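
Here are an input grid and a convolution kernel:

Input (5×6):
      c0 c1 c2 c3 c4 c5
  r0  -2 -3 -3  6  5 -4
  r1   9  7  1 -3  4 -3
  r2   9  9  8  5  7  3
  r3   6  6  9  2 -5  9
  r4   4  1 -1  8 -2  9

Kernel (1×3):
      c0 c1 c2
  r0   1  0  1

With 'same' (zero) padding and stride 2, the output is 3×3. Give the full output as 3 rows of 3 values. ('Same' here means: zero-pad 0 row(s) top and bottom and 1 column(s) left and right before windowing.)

Output[0,0]: The receptive field on the zero-padded input at this output position is [0 -2 -3]. Elementwise product with the kernel and sum: 0·1 + -3·1.
Output[0,1]: The receptive field on the zero-padded input at this output position is [-3 -3 6]. Elementwise product with the kernel and sum: -3·1 + 6·1.

-3 3 2
9 14 8
1 9 17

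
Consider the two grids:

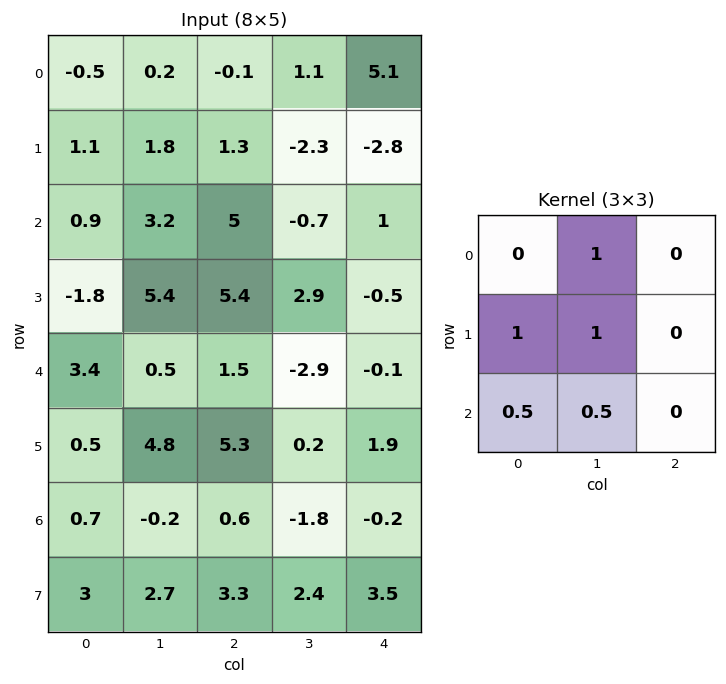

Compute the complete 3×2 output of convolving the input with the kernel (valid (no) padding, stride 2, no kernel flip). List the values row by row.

Output[0,0]: The receptive field on the input at this output position is [-0.5 0.2 -0.1 / 1.1 1.8 1.3 / 0.9 3.2 5]. Elementwise product with the kernel and sum: 0.2·1 + 1.1·1 + 1.8·1 + 0.9·0.5 + 3.2·0.5.

5.15 2.25
8.75 6.9
6.05 2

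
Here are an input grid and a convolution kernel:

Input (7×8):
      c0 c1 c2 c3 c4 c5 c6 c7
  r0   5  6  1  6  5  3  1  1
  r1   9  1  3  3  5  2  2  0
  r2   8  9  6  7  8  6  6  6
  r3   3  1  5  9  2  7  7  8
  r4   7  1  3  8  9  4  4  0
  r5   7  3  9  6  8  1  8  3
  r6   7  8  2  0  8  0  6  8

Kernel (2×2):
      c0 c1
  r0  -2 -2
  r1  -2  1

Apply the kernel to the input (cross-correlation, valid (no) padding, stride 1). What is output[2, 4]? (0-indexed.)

The receptive field on the input at this output position is [8 6 / 2 7]. Elementwise product with the kernel and sum: 8·-2 + 6·-2 + 2·-2 + 7·1.

-25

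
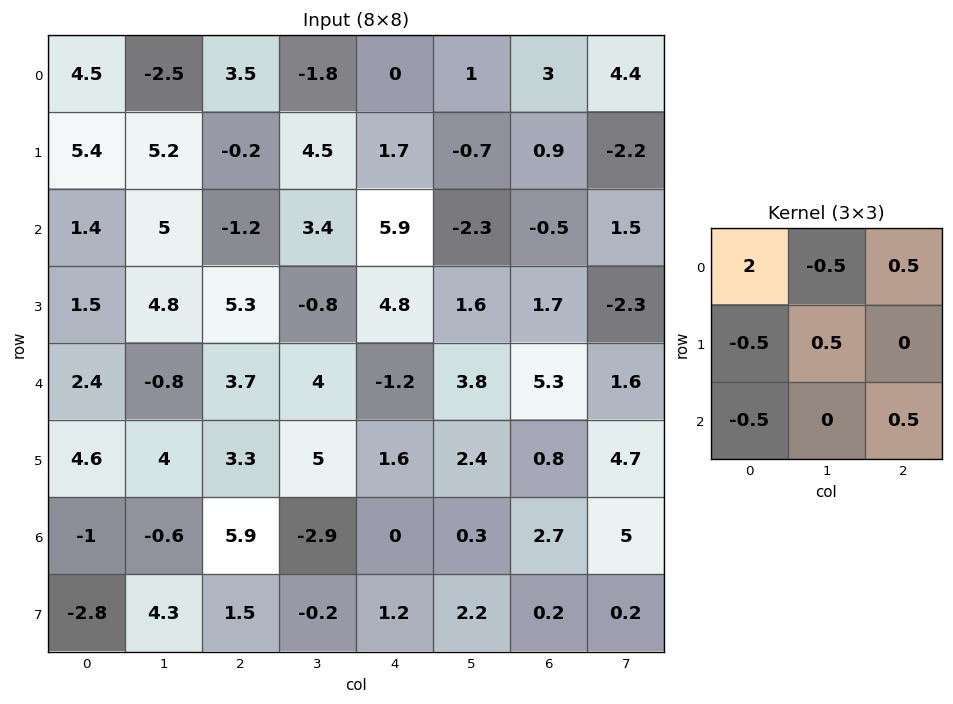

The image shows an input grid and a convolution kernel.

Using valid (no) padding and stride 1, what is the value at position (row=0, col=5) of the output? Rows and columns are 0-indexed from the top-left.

5.4

The receptive field on the input at this output position is [1 3 4.4 / -0.7 0.9 -2.2 / -2.3 -0.5 1.5]. Elementwise product with the kernel and sum: 1·2 + 3·-0.5 + 4.4·0.5 + -0.7·-0.5 + 0.9·0.5 + -2.3·-0.5 + 1.5·0.5.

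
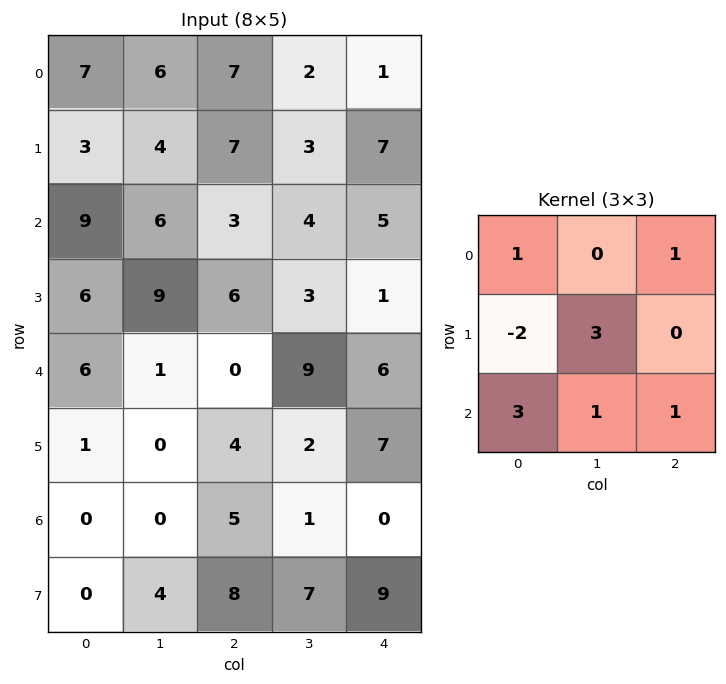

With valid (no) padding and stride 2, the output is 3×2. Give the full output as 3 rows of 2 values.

Output[0,0]: The receptive field on the input at this output position is [7 6 7 / 3 4 7 / 9 6 3]. Elementwise product with the kernel and sum: 7·1 + 7·1 + 3·-2 + 4·3 + 9·3 + 6·1 + 3·1.
Output[0,1]: The receptive field on the input at this output position is [7 2 1 / 7 3 7 / 3 4 5]. Elementwise product with the kernel and sum: 7·1 + 1·1 + 7·-2 + 3·3 + 3·3 + 4·1 + 5·1.

56 21
46 20
9 20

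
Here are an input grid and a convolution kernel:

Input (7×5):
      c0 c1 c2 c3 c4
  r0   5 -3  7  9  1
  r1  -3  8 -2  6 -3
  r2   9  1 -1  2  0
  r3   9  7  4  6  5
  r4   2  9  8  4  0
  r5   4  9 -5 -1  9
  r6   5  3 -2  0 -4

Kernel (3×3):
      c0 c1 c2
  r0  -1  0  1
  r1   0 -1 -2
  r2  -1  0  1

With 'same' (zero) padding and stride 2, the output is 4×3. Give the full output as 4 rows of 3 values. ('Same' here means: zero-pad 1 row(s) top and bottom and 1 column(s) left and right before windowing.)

Output[0,0]: The receptive field on the zero-padded input at this output position is [0 0 0 / 0 5 -3 / 0 -3 8]. Elementwise product with the kernel and sum: 0·-1 + 0·1 + 5·-1 + -3·-2 + 0·-1 + 8·1.
Output[0,1]: The receptive field on the zero-padded input at this output position is [0 0 0 / -3 7 9 / 8 -2 6]. Elementwise product with the kernel and sum: 0·-1 + 0·1 + 7·-1 + 9·-2 + 8·-1 + 6·1.

9 -27 -7
4 -6 -12
-4 -27 -5
-2 -8 5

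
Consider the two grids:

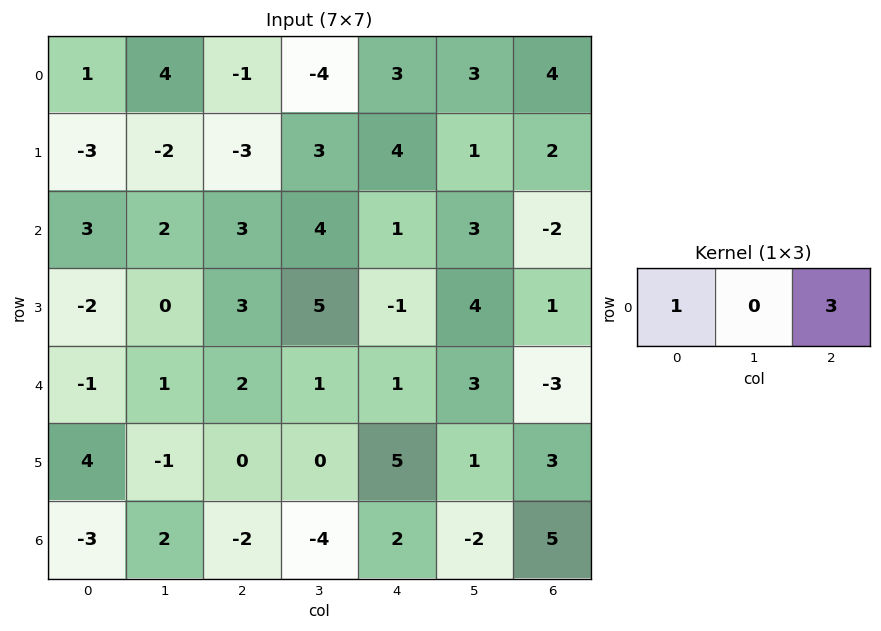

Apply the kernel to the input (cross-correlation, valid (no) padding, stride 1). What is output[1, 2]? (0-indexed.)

The receptive field on the input at this output position is [-3 3 4]. Elementwise product with the kernel and sum: -3·1 + 4·3.

9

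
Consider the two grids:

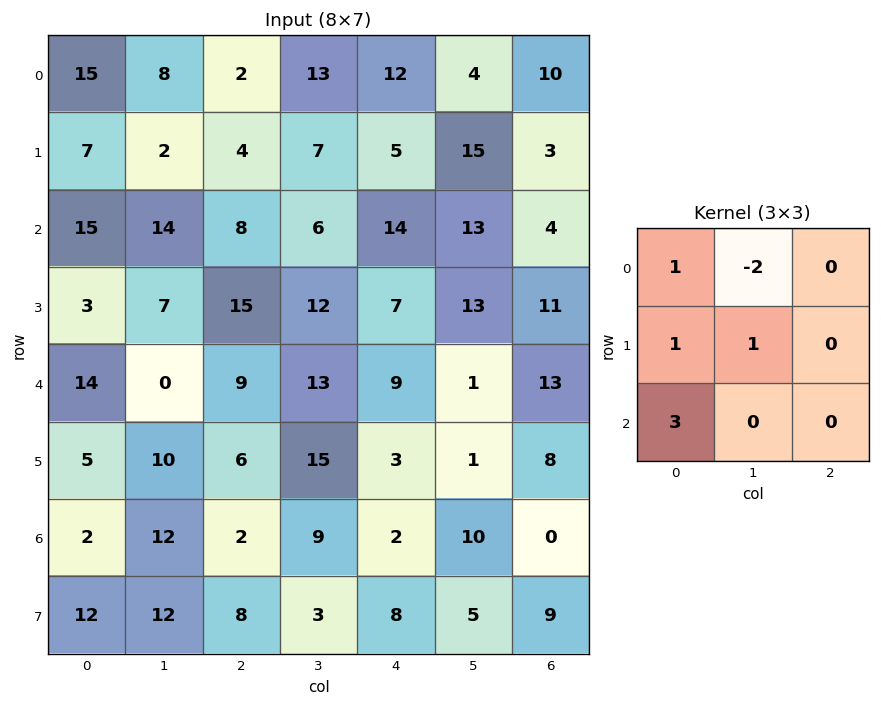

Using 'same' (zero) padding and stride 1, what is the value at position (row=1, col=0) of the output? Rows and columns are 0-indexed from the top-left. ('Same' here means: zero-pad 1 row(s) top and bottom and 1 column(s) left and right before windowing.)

The receptive field on the zero-padded input at this output position is [0 15 8 / 0 7 2 / 0 15 14]. Elementwise product with the kernel and sum: 0·1 + 15·-2 + 0·1 + 7·1 + 0·3.

-23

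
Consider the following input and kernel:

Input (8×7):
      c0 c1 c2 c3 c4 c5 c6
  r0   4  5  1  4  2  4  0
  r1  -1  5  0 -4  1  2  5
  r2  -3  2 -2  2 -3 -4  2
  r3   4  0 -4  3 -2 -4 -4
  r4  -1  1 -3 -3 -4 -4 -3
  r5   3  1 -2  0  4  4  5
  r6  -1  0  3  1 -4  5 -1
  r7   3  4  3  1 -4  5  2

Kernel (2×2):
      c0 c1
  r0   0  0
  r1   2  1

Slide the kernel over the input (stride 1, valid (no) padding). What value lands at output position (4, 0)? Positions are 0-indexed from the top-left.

The receptive field on the input at this output position is [-1 1 / 3 1]. Elementwise product with the kernel and sum: 3·2 + 1·1.

7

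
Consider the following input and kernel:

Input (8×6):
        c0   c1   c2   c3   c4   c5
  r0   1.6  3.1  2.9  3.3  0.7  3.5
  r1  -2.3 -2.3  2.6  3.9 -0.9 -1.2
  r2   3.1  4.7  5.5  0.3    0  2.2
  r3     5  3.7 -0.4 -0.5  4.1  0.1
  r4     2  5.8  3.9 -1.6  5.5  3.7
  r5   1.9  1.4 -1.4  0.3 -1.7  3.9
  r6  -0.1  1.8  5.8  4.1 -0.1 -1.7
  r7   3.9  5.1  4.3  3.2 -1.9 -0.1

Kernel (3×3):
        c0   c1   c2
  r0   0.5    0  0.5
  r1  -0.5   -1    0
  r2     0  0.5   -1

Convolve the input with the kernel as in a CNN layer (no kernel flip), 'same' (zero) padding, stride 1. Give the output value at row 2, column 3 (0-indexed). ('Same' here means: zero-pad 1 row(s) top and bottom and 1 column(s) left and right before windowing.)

-6.55

The receptive field on the zero-padded input at this output position is [2.6 3.9 -0.9 / 5.5 0.3 0 / -0.4 -0.5 4.1]. Elementwise product with the kernel and sum: 2.6·0.5 + -0.9·0.5 + 5.5·-0.5 + 0.3·-1 + -0.5·0.5 + 4.1·-1.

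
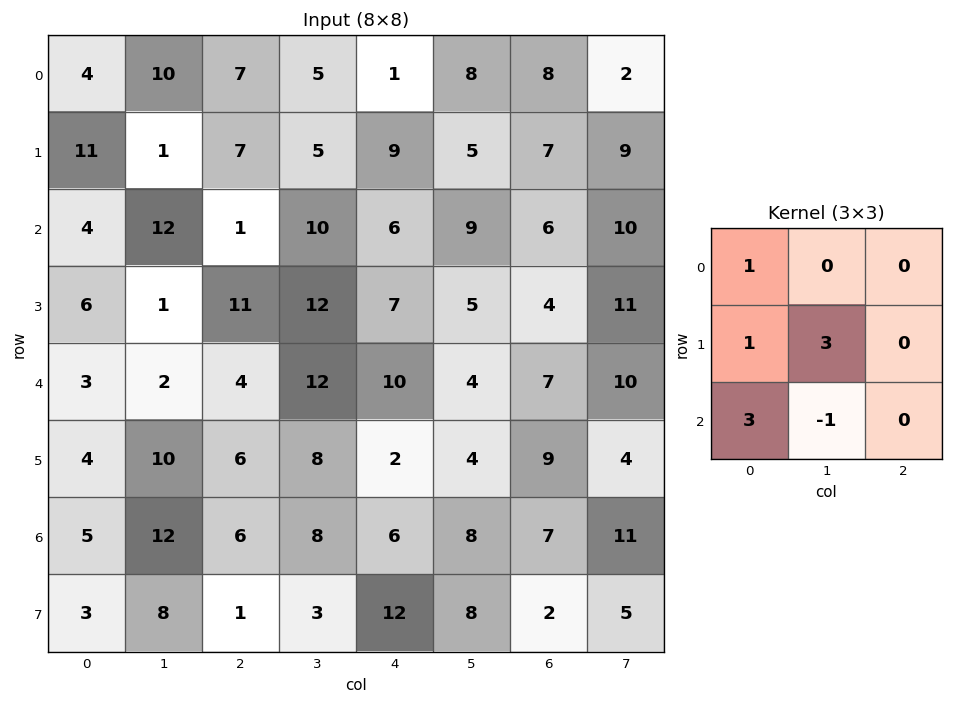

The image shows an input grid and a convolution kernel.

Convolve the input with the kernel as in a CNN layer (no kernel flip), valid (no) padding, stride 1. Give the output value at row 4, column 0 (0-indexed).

40

The receptive field on the input at this output position is [3 2 4 / 4 10 6 / 5 12 6]. Elementwise product with the kernel and sum: 3·1 + 4·1 + 10·3 + 5·3 + 12·-1.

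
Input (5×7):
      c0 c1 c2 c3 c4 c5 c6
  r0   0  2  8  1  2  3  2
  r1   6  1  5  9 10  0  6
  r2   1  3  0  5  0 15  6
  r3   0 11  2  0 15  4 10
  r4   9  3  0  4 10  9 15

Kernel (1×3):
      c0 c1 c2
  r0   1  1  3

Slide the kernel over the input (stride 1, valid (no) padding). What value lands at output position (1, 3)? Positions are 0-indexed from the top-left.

The receptive field on the input at this output position is [9 10 0]. Elementwise product with the kernel and sum: 9·1 + 10·1 + 0·3.

19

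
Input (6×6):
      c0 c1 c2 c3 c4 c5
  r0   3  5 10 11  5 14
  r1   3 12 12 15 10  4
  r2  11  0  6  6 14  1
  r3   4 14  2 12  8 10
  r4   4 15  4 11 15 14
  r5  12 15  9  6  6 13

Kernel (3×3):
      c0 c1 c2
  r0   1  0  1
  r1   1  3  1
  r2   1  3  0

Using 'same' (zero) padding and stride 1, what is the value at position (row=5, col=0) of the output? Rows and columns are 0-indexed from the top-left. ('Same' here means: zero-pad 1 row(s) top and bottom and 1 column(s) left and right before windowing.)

66

The receptive field on the zero-padded input at this output position is [0 4 15 / 0 12 15 / 0 0 0]. Elementwise product with the kernel and sum: 0·1 + 15·1 + 0·1 + 12·3 + 15·1 + 0·1 + 0·3.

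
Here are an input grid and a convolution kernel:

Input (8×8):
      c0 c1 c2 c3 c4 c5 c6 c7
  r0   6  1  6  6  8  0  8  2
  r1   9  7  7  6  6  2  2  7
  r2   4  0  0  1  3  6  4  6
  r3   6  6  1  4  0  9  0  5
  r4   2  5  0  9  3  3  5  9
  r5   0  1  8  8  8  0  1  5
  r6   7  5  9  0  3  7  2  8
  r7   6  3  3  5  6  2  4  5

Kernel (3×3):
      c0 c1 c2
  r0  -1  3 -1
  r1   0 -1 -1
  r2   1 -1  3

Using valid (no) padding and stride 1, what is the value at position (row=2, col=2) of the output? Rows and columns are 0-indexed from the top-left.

-4

The receptive field on the input at this output position is [0 1 3 / 1 4 0 / 0 9 3]. Elementwise product with the kernel and sum: 0·-1 + 1·3 + 3·-1 + 4·-1 + 0·-1 + 0·1 + 9·-1 + 3·3.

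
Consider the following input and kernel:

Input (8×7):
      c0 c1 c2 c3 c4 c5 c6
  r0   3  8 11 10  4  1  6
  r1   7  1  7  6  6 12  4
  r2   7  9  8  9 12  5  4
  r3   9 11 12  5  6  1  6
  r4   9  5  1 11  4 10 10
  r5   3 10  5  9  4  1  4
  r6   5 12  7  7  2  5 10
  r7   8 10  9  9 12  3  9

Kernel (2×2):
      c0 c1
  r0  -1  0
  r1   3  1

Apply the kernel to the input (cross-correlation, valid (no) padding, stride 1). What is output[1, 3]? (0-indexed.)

The receptive field on the input at this output position is [6 6 / 9 12]. Elementwise product with the kernel and sum: 6·-1 + 9·3 + 12·1.

33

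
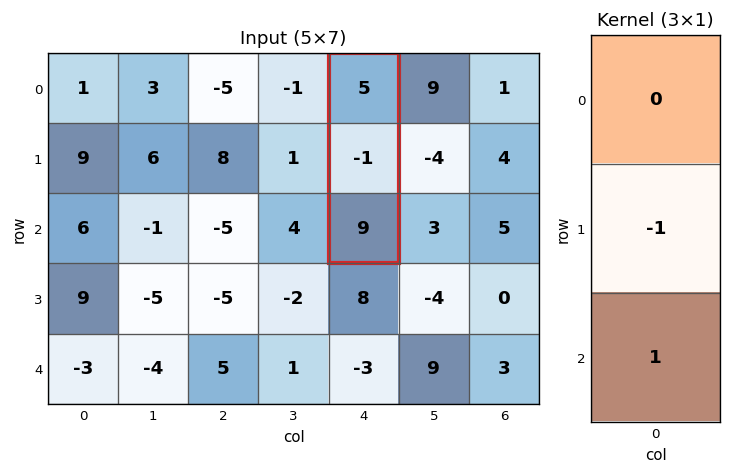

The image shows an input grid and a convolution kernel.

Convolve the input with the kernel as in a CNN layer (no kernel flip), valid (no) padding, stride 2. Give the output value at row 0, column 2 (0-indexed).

The receptive field on the input at this output position is [5 / -1 / 9]. Elementwise product with the kernel and sum: -1·-1 + 9·1.

10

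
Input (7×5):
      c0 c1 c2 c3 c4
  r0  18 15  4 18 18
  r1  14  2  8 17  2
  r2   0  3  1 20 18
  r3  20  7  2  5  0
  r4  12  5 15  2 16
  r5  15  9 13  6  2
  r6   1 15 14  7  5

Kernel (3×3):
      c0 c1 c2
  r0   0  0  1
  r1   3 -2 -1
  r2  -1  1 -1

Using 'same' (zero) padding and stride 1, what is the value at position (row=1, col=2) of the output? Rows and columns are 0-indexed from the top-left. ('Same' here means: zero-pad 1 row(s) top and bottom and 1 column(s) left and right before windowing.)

-31

The receptive field on the zero-padded input at this output position is [15 4 18 / 2 8 17 / 3 1 20]. Elementwise product with the kernel and sum: 18·1 + 2·3 + 8·-2 + 17·-1 + 3·-1 + 1·1 + 20·-1.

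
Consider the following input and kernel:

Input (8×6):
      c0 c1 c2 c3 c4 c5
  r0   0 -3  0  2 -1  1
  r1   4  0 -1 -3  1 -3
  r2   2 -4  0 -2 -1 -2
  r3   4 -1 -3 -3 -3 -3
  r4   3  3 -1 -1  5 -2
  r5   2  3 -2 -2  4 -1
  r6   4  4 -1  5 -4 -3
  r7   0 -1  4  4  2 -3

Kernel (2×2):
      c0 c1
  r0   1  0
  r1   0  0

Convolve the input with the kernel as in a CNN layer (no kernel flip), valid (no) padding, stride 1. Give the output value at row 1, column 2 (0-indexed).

-1

The receptive field on the input at this output position is [-1 -3 / 0 -2]. Elementwise product with the kernel and sum: -1·1.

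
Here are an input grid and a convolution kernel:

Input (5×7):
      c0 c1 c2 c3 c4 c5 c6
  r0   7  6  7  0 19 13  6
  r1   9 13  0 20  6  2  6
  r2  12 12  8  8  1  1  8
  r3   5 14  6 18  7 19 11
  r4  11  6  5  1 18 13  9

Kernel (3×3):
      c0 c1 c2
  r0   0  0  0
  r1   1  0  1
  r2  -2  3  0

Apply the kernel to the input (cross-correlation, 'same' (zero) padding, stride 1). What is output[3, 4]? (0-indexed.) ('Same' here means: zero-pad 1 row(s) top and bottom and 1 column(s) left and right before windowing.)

89

The receptive field on the zero-padded input at this output position is [8 1 1 / 18 7 19 / 1 18 13]. Elementwise product with the kernel and sum: 18·1 + 19·1 + 1·-2 + 18·3.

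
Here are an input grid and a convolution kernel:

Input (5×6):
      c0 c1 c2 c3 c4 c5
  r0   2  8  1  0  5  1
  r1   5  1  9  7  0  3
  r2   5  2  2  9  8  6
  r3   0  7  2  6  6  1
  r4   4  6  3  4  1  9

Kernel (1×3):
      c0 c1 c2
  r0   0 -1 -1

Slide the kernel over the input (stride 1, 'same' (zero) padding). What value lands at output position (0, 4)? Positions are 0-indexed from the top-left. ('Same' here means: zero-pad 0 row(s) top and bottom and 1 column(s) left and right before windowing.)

-6

The receptive field on the zero-padded input at this output position is [0 5 1]. Elementwise product with the kernel and sum: 5·-1 + 1·-1.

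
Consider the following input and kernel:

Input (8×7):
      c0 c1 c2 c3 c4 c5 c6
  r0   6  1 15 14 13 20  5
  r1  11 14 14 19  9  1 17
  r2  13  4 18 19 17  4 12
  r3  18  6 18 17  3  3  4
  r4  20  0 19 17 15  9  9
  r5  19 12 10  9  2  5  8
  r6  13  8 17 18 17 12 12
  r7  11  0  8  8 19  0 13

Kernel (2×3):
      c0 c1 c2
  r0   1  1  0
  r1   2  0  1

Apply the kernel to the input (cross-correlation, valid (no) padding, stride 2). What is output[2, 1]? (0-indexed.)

58

The receptive field on the input at this output position is [19 17 15 / 10 9 2]. Elementwise product with the kernel and sum: 19·1 + 17·1 + 10·2 + 2·1.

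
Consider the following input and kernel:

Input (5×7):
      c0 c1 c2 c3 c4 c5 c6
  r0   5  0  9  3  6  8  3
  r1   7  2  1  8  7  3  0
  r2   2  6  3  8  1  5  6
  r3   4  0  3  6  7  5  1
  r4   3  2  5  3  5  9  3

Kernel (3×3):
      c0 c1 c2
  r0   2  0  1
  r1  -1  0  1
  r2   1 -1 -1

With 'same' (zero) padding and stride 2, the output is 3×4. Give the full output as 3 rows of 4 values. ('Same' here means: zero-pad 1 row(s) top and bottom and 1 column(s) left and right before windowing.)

-9 -4 3 -5
4 5 10 5
2 7 23 1

Output[0,0]: The receptive field on the zero-padded input at this output position is [0 0 0 / 0 5 0 / 0 7 2]. Elementwise product with the kernel and sum: 0·2 + 0·1 + 0·-1 + 0·1 + 0·1 + 7·-1 + 2·-1.
Output[0,1]: The receptive field on the zero-padded input at this output position is [0 0 0 / 0 9 3 / 2 1 8]. Elementwise product with the kernel and sum: 0·2 + 0·1 + 0·-1 + 3·1 + 2·1 + 1·-1 + 8·-1.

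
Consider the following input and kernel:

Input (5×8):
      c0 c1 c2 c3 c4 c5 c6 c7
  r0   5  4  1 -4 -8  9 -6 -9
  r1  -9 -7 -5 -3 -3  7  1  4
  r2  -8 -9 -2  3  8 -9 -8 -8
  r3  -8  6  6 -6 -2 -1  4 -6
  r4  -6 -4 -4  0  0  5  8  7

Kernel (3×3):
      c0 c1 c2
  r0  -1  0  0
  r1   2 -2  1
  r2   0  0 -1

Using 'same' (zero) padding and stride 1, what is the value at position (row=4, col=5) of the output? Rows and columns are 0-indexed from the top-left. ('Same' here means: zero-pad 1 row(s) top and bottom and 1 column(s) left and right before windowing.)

0

The receptive field on the zero-padded input at this output position is [-2 -1 4 / 0 5 8 / 0 0 0]. Elementwise product with the kernel and sum: -2·-1 + 0·2 + 5·-2 + 8·1 + 0·-1.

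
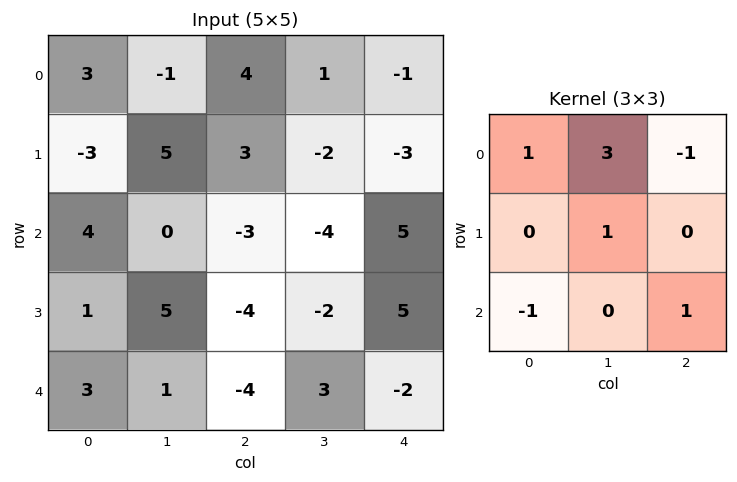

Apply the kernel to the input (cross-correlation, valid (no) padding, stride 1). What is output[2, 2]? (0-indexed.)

The receptive field on the input at this output position is [-3 -4 5 / -4 -2 5 / -4 3 -2]. Elementwise product with the kernel and sum: -3·1 + -4·3 + 5·-1 + -2·1 + -4·-1 + -2·1.

-20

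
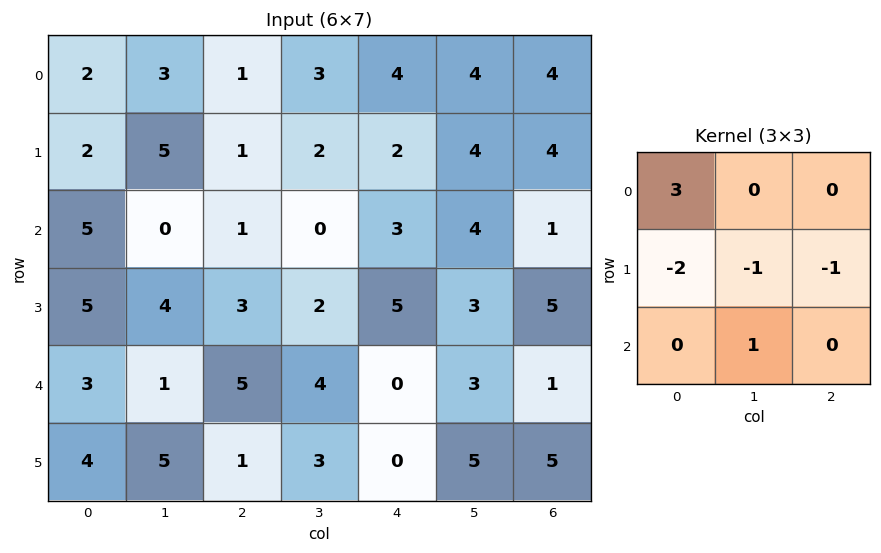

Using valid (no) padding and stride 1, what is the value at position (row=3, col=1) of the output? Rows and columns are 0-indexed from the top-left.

The receptive field on the input at this output position is [4 3 2 / 1 5 4 / 5 1 3]. Elementwise product with the kernel and sum: 4·3 + 1·-2 + 5·-1 + 4·-1 + 1·1.

2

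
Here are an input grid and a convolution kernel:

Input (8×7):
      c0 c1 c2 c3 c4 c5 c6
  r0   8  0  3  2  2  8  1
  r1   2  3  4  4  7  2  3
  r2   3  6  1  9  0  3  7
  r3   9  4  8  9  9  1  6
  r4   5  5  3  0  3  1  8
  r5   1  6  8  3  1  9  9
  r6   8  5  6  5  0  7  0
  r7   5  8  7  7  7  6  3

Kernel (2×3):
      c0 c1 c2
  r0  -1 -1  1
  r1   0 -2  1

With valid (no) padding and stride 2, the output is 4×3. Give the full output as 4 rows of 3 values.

Output[0,0]: The receptive field on the input at this output position is [8 0 3 / 2 3 4]. Elementwise product with the kernel and sum: 8·-1 + 0·-1 + 3·1 + 3·-2 + 4·1.

-7 -4 -10
-8 -19 8
-11 -5 -5
-16 -18 -16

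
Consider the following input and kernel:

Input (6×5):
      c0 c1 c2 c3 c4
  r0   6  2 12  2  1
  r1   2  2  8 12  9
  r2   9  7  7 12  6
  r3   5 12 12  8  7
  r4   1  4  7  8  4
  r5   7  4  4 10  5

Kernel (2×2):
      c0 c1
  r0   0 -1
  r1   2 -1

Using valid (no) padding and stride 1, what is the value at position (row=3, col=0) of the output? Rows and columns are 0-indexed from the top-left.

The receptive field on the input at this output position is [5 12 / 1 4]. Elementwise product with the kernel and sum: 12·-1 + 1·2 + 4·-1.

-14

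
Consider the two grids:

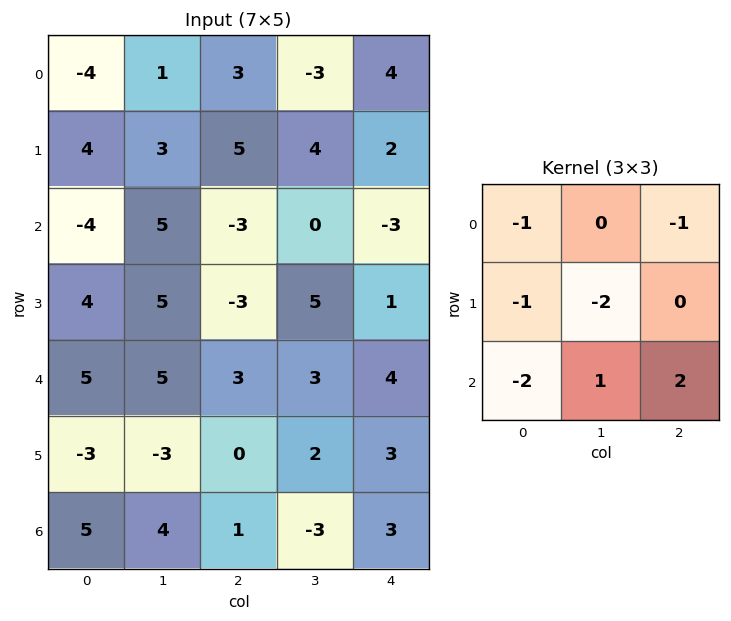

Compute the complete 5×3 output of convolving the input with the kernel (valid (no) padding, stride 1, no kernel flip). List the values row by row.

-2 -24 -20
-24 -9 9
-6 -5 4
-13 -11 1
-3 -18 -10

Output[0,0]: The receptive field on the input at this output position is [-4 1 3 / 4 3 5 / -4 5 -3]. Elementwise product with the kernel and sum: -4·-1 + 3·-1 + 4·-1 + 3·-2 + -4·-2 + 5·1 + -3·2.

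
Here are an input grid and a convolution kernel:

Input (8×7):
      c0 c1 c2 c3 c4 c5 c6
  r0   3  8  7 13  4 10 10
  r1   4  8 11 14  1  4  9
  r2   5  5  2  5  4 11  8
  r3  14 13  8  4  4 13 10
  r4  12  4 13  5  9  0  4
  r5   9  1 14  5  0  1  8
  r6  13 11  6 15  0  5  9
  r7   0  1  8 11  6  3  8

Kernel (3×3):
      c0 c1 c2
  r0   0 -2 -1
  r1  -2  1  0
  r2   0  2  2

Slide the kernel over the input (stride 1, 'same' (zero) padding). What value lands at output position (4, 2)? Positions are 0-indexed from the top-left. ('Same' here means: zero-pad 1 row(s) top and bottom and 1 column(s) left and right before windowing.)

23

The receptive field on the zero-padded input at this output position is [13 8 4 / 4 13 5 / 1 14 5]. Elementwise product with the kernel and sum: 8·-2 + 4·-1 + 4·-2 + 13·1 + 14·2 + 5·2.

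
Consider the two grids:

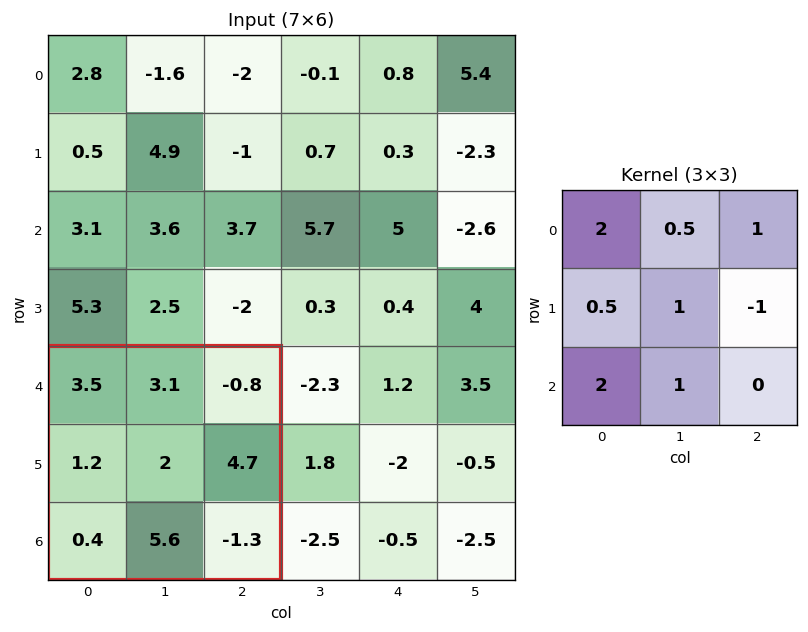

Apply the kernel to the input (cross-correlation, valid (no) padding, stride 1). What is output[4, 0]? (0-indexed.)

The receptive field on the input at this output position is [3.5 3.1 -0.8 / 1.2 2 4.7 / 0.4 5.6 -1.3]. Elementwise product with the kernel and sum: 3.5·2 + 3.1·0.5 + -0.8·1 + 1.2·0.5 + 2·1 + 4.7·-1 + 0.4·2 + 5.6·1.

12.05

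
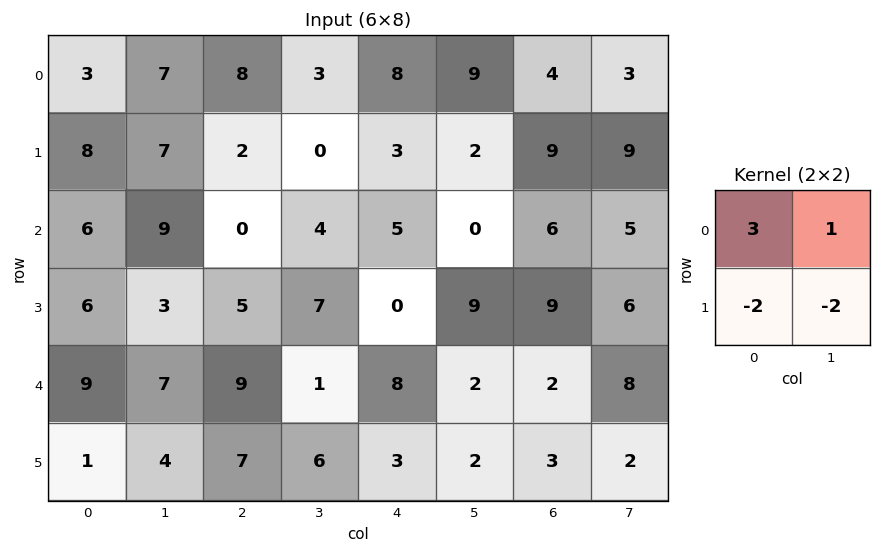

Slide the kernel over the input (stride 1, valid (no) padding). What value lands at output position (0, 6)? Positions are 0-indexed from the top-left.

-21

The receptive field on the input at this output position is [4 3 / 9 9]. Elementwise product with the kernel and sum: 4·3 + 3·1 + 9·-2 + 9·-2.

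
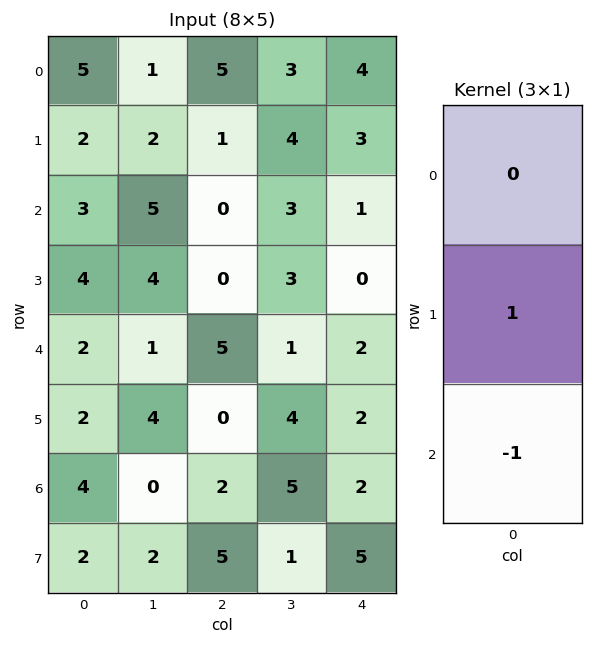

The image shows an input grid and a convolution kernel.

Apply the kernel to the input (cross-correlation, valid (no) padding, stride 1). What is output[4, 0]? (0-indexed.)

-2

The receptive field on the input at this output position is [2 / 2 / 4]. Elementwise product with the kernel and sum: 2·1 + 4·-1.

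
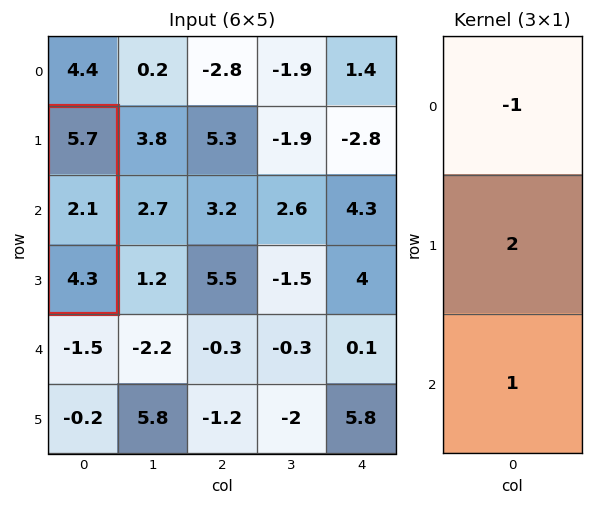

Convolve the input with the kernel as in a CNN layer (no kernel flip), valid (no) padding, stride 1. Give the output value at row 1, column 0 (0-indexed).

2.8

The receptive field on the input at this output position is [5.7 / 2.1 / 4.3]. Elementwise product with the kernel and sum: 5.7·-1 + 2.1·2 + 4.3·1.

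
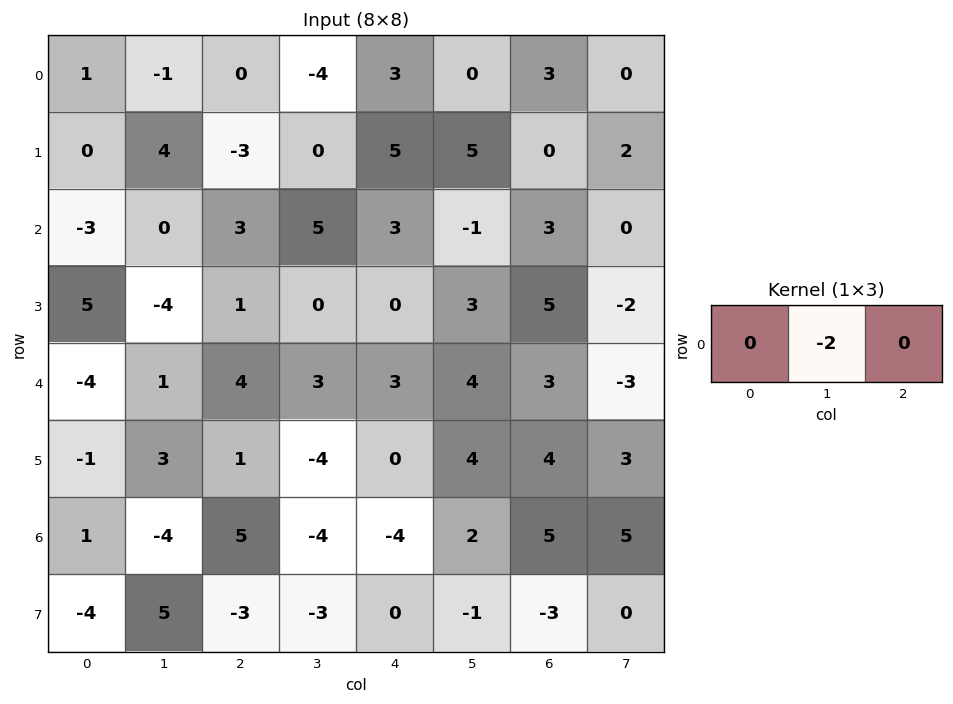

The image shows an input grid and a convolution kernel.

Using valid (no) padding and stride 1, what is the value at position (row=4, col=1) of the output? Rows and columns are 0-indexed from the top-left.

The receptive field on the input at this output position is [1 4 3]. Elementwise product with the kernel and sum: 4·-2.

-8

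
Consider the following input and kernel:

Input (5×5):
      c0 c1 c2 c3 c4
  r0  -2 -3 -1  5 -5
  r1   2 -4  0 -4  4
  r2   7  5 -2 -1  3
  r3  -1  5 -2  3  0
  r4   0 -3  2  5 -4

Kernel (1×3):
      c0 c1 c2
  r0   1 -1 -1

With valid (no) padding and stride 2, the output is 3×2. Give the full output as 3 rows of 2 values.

Output[0,0]: The receptive field on the input at this output position is [-2 -3 -1]. Elementwise product with the kernel and sum: -2·1 + -3·-1 + -1·-1.

2 -1
4 -4
1 1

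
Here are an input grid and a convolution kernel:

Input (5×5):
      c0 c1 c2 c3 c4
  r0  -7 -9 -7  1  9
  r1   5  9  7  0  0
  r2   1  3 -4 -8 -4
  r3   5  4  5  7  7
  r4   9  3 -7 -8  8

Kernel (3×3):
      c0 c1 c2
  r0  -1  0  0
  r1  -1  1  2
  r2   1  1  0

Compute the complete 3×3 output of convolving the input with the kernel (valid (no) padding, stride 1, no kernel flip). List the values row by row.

29 6 -12
-2 -23 -7
20 8 5

Output[0,0]: The receptive field on the input at this output position is [-7 -9 -7 / 5 9 7 / 1 3 -4]. Elementwise product with the kernel and sum: -7·-1 + 5·-1 + 9·1 + 7·2 + 1·1 + 3·1.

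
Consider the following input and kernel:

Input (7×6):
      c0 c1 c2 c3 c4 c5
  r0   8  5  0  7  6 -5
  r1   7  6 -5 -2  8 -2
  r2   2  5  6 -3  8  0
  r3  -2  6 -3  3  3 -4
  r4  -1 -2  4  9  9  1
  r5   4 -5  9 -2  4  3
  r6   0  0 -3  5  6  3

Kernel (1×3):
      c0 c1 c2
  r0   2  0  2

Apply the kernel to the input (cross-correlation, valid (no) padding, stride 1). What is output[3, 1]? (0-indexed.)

18

The receptive field on the input at this output position is [6 -3 3]. Elementwise product with the kernel and sum: 6·2 + 3·2.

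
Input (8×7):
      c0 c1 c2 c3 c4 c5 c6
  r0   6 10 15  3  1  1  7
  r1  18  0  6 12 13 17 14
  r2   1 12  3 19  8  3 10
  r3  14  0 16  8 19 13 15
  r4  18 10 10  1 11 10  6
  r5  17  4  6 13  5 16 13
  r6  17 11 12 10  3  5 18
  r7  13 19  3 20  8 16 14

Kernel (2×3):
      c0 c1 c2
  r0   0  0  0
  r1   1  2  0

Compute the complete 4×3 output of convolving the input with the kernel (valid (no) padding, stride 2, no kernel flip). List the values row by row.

18 30 47
14 32 45
25 32 37
51 43 40

Output[0,0]: The receptive field on the input at this output position is [6 10 15 / 18 0 6]. Elementwise product with the kernel and sum: 18·1 + 0·2.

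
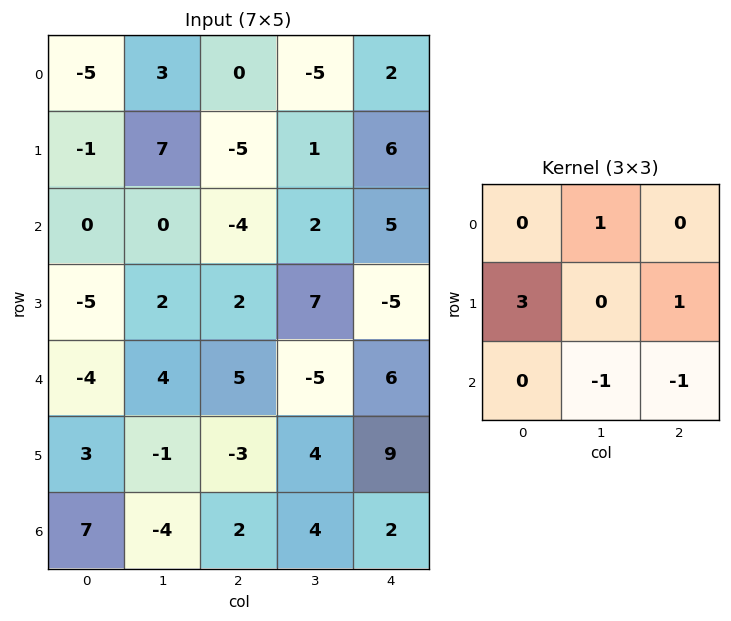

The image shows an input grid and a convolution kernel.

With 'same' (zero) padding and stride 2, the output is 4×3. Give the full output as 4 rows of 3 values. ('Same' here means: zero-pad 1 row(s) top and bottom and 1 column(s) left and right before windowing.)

-3 8 -21
2 -12 17
-3 8 -29
-1 -11 21

Output[0,0]: The receptive field on the zero-padded input at this output position is [0 0 0 / 0 -5 3 / 0 -1 7]. Elementwise product with the kernel and sum: 0·1 + 0·3 + 3·1 + -1·-1 + 7·-1.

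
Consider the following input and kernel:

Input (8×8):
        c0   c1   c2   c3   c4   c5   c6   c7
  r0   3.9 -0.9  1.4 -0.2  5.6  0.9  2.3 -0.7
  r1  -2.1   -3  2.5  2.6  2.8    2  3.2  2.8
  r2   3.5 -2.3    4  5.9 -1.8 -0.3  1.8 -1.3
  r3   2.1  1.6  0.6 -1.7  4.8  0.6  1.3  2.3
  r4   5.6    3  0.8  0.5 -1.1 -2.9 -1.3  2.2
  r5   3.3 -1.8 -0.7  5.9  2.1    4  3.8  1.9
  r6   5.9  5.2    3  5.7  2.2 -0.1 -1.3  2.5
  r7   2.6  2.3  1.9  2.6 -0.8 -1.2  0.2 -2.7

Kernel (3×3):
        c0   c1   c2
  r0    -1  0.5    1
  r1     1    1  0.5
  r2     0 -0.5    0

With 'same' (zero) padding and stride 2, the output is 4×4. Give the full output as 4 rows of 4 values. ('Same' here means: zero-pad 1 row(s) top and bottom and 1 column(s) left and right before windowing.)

4.5 -0.85 4.45 1.25
-2.75 11.2 2.35 2.6
8.1 1.4 1.6 -2.65
7.05 17.45 7.4 -0.45

Output[0,0]: The receptive field on the zero-padded input at this output position is [0 0 0 / 0 3.9 -0.9 / 0 -2.1 -3]. Elementwise product with the kernel and sum: 0·-1 + 0·0.5 + 0·1 + 0·1 + 3.9·1 + -0.9·0.5 + -2.1·-0.5.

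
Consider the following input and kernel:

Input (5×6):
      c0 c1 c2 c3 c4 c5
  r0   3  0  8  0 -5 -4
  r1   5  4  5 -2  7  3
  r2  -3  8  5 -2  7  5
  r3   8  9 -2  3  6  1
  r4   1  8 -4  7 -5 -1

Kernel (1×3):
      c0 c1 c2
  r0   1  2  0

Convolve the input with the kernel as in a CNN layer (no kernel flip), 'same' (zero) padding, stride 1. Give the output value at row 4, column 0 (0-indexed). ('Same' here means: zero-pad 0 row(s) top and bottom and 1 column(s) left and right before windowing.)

The receptive field on the zero-padded input at this output position is [0 1 8]. Elementwise product with the kernel and sum: 0·1 + 1·2.

2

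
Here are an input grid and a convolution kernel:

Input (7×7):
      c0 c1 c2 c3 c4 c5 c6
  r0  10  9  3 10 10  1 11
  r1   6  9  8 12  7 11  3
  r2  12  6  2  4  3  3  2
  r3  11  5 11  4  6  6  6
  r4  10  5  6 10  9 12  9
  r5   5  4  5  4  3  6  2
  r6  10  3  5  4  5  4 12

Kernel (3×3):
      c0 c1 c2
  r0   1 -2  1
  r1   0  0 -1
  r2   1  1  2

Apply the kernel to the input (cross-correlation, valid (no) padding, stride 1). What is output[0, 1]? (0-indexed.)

17

The receptive field on the input at this output position is [9 3 10 / 9 8 12 / 6 2 4]. Elementwise product with the kernel and sum: 9·1 + 3·-2 + 10·1 + 12·-1 + 6·1 + 2·1 + 4·2.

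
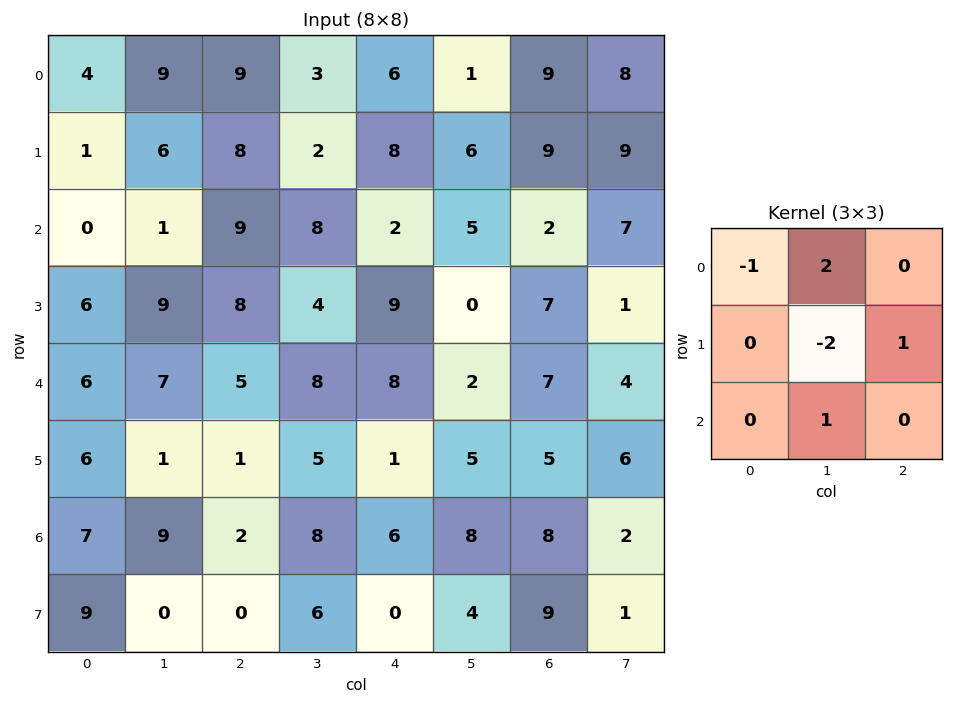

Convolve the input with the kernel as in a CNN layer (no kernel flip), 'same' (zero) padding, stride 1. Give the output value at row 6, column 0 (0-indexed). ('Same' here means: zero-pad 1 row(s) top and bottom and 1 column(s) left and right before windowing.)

The receptive field on the zero-padded input at this output position is [0 6 1 / 0 7 9 / 0 9 0]. Elementwise product with the kernel and sum: 0·-1 + 6·2 + 7·-2 + 9·1 + 9·1.

16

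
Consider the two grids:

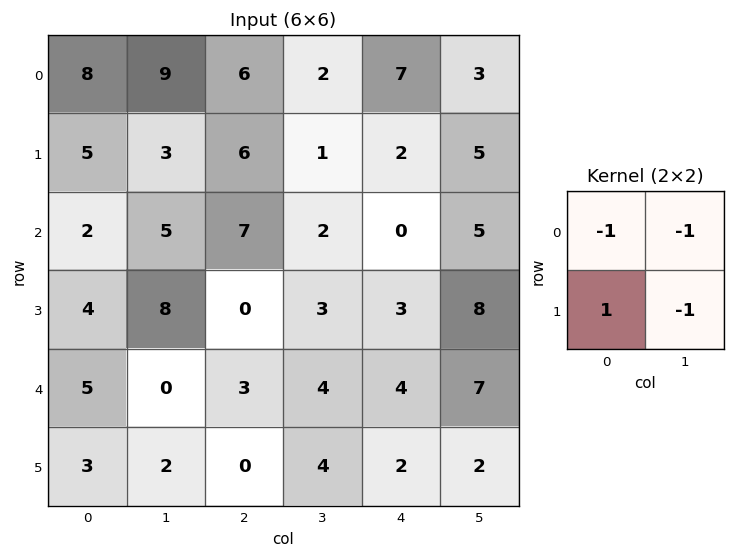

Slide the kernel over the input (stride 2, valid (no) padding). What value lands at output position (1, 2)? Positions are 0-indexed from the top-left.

-10

The receptive field on the input at this output position is [0 5 / 3 8]. Elementwise product with the kernel and sum: 0·-1 + 5·-1 + 3·1 + 8·-1.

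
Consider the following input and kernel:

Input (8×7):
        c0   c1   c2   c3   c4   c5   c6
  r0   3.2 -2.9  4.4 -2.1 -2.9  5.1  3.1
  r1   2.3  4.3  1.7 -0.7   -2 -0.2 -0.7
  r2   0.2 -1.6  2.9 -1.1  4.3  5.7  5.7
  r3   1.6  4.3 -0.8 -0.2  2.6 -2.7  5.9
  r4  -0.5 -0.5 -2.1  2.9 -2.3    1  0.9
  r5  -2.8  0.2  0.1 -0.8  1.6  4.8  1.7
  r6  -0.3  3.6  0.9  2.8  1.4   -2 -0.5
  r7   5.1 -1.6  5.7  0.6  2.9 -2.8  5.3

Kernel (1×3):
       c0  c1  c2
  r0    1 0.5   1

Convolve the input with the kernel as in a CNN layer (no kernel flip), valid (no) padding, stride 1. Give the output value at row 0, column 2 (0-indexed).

0.45

The receptive field on the input at this output position is [4.4 -2.1 -2.9]. Elementwise product with the kernel and sum: 4.4·1 + -2.1·0.5 + -2.9·1.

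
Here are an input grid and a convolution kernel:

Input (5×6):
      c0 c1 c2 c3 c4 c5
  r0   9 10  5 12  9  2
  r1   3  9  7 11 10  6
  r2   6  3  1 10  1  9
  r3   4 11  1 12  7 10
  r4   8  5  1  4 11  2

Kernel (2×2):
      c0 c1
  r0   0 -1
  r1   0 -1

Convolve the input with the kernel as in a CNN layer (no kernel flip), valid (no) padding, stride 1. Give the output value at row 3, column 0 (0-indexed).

-16

The receptive field on the input at this output position is [4 11 / 8 5]. Elementwise product with the kernel and sum: 11·-1 + 5·-1.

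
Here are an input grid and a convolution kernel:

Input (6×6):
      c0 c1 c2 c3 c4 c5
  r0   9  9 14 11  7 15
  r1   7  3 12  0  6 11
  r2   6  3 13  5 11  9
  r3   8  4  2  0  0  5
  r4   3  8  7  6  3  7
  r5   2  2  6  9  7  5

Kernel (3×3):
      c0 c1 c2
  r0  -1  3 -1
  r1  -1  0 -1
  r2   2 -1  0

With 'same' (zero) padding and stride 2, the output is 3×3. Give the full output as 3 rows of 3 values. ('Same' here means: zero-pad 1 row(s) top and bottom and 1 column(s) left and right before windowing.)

-16 -26 -32
7 31 -7
10 -14 -7

Output[0,0]: The receptive field on the zero-padded input at this output position is [0 0 0 / 0 9 9 / 0 7 3]. Elementwise product with the kernel and sum: 0·-1 + 0·3 + 0·-1 + 0·-1 + 9·-1 + 0·2 + 7·-1.
Output[0,1]: The receptive field on the zero-padded input at this output position is [0 0 0 / 9 14 11 / 3 12 0]. Elementwise product with the kernel and sum: 0·-1 + 0·3 + 0·-1 + 9·-1 + 11·-1 + 3·2 + 12·-1.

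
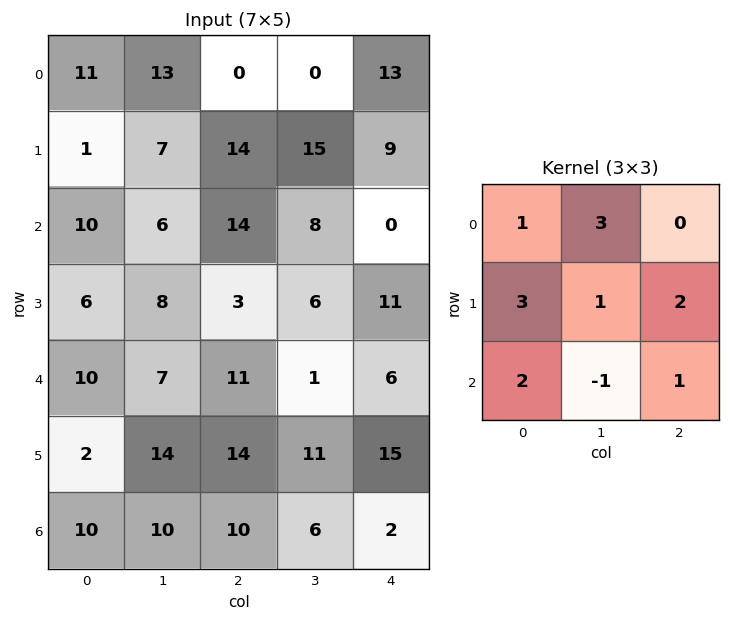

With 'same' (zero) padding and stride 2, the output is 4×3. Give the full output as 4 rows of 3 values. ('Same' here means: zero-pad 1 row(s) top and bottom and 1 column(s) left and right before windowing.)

Output[0,0]: The receptive field on the zero-padded input at this output position is [0 0 0 / 0 11 13 / 0 1 7]. Elementwise product with the kernel and sum: 0·1 + 0·3 + 0·3 + 11·1 + 13·2 + 0·2 + 1·-1 + 7·1.
Output[0,1]: The receptive field on the zero-padded input at this output position is [0 0 0 / 13 0 0 / 7 14 15]. Elementwise product with the kernel and sum: 0·1 + 0·3 + 13·3 + 0·1 + 0·2 + 7·2 + 14·-1 + 15·1.

43 54 34
27 116 67
54 76 55
36 108 76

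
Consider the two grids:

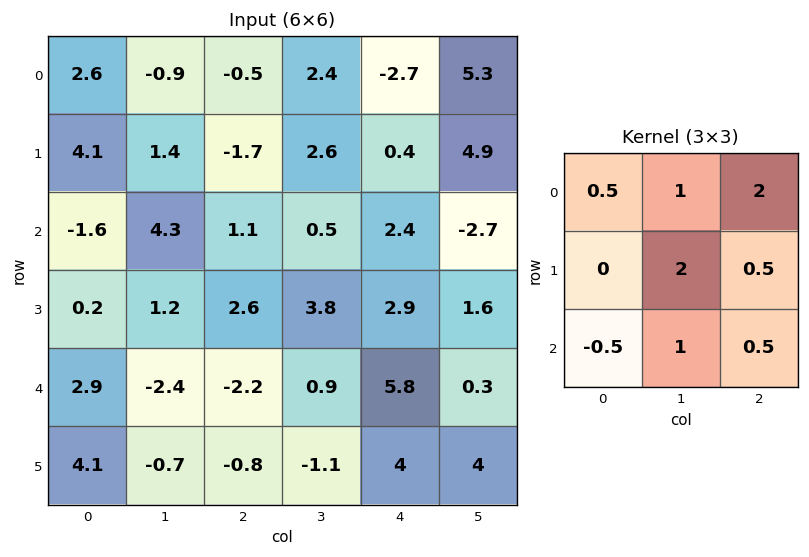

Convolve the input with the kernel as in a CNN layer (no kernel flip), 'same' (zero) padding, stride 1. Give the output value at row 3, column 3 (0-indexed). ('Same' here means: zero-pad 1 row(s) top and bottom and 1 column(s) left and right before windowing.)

The receptive field on the zero-padded input at this output position is [1.1 0.5 2.4 / 2.6 3.8 2.9 / -2.2 0.9 5.8]. Elementwise product with the kernel and sum: 1.1·0.5 + 0.5·1 + 2.4·2 + 3.8·2 + 2.9·0.5 + -2.2·-0.5 + 0.9·1 + 5.8·0.5.

19.8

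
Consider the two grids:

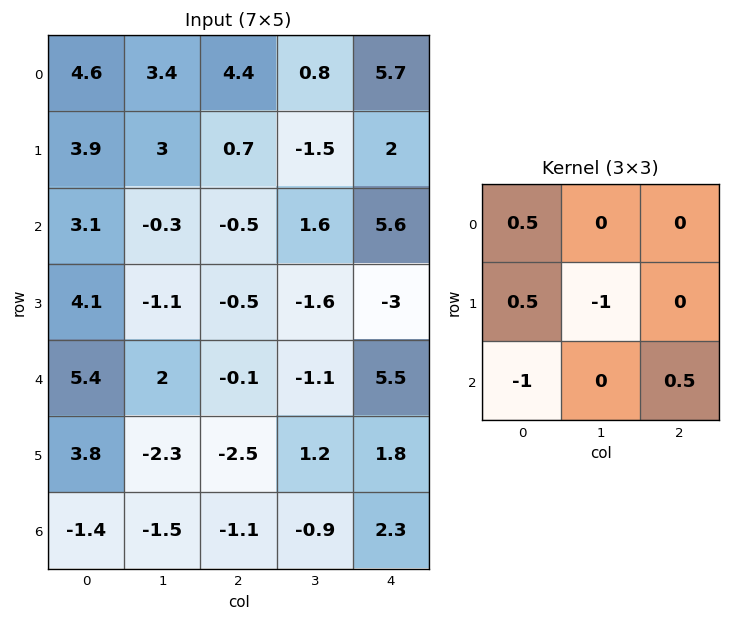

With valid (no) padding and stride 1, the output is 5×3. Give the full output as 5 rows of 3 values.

Output[0,0]: The receptive field on the input at this output position is [4.6 3.4 4.4 / 3.9 3 0.7 / 3.1 -0.3 -0.5]. Elementwise product with the kernel and sum: 4.6·0.5 + 3.9·0.5 + 3·-1 + 3.1·-1 + -0.5·0.5.

-2.1 3.6 7.35
-0.55 2.15 -2.5
-0.75 -2.75 3.95
-2.3 3.45 4.2
7.75 3.4 -0.25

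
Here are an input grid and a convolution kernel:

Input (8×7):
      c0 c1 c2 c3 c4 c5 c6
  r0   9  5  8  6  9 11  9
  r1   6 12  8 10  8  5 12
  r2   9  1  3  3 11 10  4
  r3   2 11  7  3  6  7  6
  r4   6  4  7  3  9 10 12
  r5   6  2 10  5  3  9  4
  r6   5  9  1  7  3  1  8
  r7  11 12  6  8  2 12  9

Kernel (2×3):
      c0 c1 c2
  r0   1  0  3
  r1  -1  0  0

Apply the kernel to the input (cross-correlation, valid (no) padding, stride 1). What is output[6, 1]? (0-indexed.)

The receptive field on the input at this output position is [9 1 7 / 12 6 8]. Elementwise product with the kernel and sum: 9·1 + 7·3 + 12·-1.

18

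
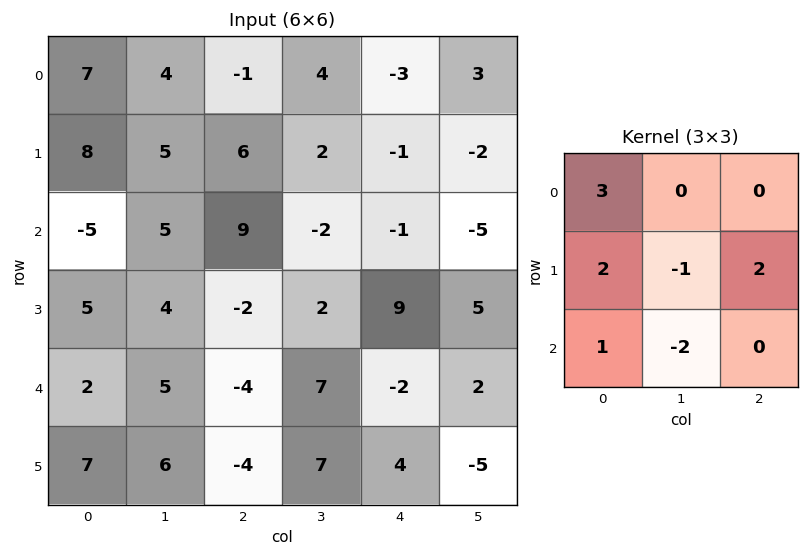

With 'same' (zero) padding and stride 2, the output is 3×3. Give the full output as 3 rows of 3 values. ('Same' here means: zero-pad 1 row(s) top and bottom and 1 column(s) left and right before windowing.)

Output[0,0]: The receptive field on the zero-padded input at this output position is [0 0 0 / 0 7 4 / 0 8 5]. Elementwise product with the kernel and sum: 0·3 + 0·2 + 7·-1 + 4·2 + 0·1 + 8·-2.

-15 10 21
5 20 -23
-6 54 25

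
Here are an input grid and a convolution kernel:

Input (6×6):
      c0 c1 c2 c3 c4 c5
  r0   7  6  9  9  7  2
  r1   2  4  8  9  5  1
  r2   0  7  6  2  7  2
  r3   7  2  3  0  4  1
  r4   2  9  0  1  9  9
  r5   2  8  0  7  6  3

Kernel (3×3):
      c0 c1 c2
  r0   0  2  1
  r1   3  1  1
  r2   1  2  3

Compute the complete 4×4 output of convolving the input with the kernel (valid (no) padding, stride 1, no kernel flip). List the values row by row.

71 81 94 71
49 62 65 37
66 35 53 67
40 63 46 58

Output[0,0]: The receptive field on the input at this output position is [7 6 9 / 2 4 8 / 0 7 6]. Elementwise product with the kernel and sum: 6·2 + 9·1 + 2·3 + 4·1 + 8·1 + 0·1 + 7·2 + 6·3.
Output[0,1]: The receptive field on the input at this output position is [6 9 9 / 4 8 9 / 7 6 2]. Elementwise product with the kernel and sum: 9·2 + 9·1 + 4·3 + 8·1 + 9·1 + 7·1 + 6·2 + 2·3.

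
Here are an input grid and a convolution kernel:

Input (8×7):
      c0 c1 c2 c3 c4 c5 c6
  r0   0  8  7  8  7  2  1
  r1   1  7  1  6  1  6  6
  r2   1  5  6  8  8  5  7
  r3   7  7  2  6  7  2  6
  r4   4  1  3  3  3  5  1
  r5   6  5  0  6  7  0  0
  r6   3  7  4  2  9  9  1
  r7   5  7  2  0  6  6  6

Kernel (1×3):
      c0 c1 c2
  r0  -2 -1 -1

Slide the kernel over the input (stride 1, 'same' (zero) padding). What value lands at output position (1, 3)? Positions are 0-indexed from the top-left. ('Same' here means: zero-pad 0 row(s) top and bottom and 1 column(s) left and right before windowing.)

The receptive field on the zero-padded input at this output position is [1 6 1]. Elementwise product with the kernel and sum: 1·-2 + 6·-1 + 1·-1.

-9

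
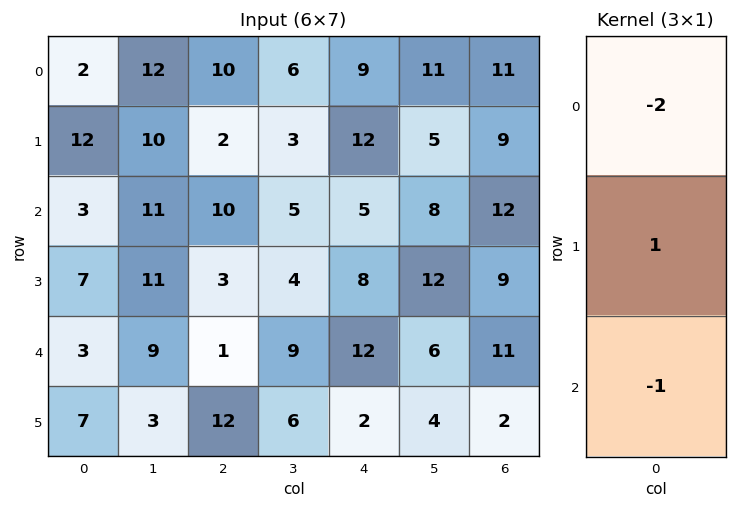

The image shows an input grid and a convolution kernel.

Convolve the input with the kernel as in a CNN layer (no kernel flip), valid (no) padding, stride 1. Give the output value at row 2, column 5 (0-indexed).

The receptive field on the input at this output position is [8 / 12 / 6]. Elementwise product with the kernel and sum: 8·-2 + 12·1 + 6·-1.

-10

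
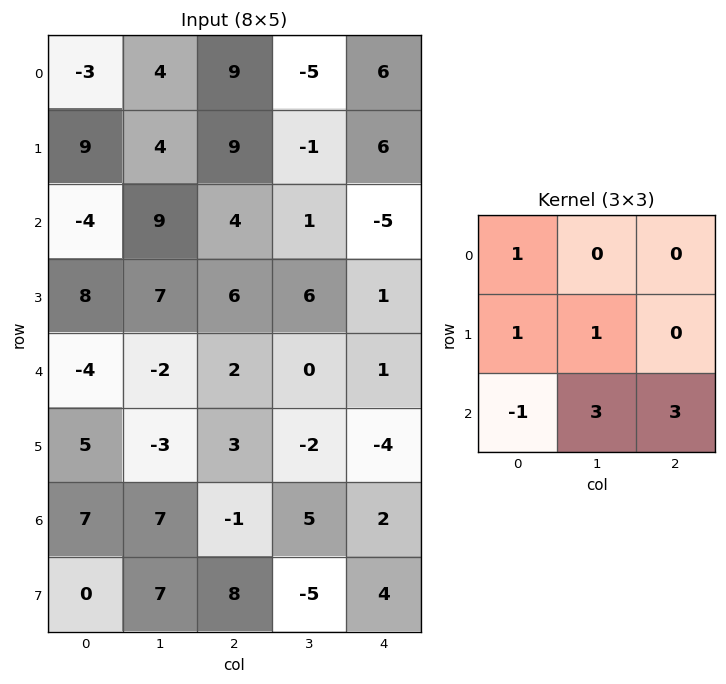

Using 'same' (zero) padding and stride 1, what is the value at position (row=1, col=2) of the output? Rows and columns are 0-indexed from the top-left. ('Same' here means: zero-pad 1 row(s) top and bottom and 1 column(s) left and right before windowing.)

The receptive field on the zero-padded input at this output position is [4 9 -5 / 4 9 -1 / 9 4 1]. Elementwise product with the kernel and sum: 4·1 + 4·1 + 9·1 + 9·-1 + 4·3 + 1·3.

23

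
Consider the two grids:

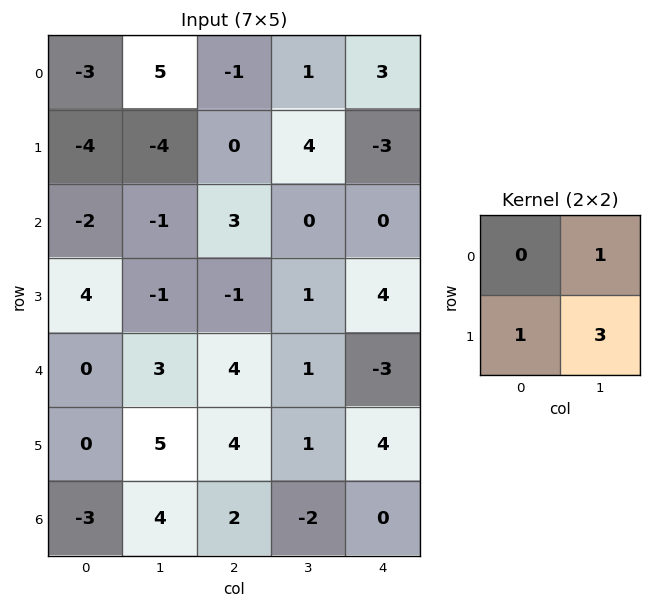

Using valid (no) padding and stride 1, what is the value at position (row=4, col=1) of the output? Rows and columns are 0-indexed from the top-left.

21

The receptive field on the input at this output position is [3 4 / 5 4]. Elementwise product with the kernel and sum: 4·1 + 5·1 + 4·3.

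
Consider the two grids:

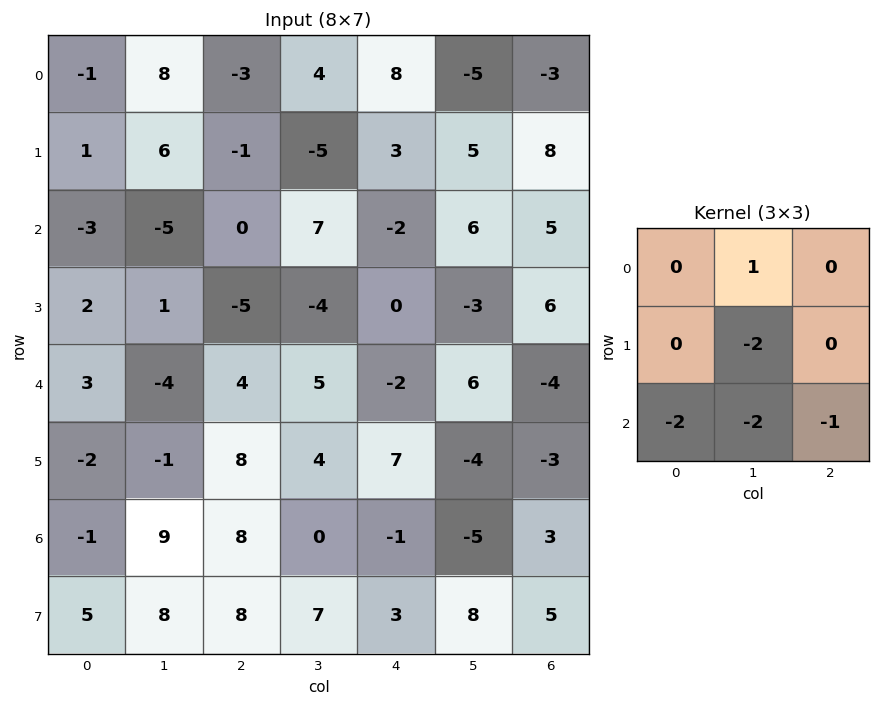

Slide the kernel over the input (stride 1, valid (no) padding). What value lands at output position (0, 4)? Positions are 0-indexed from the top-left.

-28

The receptive field on the input at this output position is [8 -5 -3 / 3 5 8 / -2 6 5]. Elementwise product with the kernel and sum: -5·1 + 5·-2 + -2·-2 + 6·-2 + 5·-1.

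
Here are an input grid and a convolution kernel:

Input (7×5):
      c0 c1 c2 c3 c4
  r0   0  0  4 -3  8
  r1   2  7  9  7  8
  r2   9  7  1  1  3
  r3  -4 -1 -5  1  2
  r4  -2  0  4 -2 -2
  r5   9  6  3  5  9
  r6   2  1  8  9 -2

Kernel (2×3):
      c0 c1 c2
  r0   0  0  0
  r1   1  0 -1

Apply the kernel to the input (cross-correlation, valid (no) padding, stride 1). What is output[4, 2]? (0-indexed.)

The receptive field on the input at this output position is [4 -2 -2 / 3 5 9]. Elementwise product with the kernel and sum: 3·1 + 9·-1.

-6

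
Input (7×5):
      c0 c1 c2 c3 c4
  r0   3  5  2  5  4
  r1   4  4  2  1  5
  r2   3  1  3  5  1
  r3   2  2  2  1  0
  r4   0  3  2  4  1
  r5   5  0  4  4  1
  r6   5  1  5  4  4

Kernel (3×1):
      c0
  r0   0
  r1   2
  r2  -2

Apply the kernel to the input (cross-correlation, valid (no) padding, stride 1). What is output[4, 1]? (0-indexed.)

-2

The receptive field on the input at this output position is [3 / 0 / 1]. Elementwise product with the kernel and sum: 0·2 + 1·-2.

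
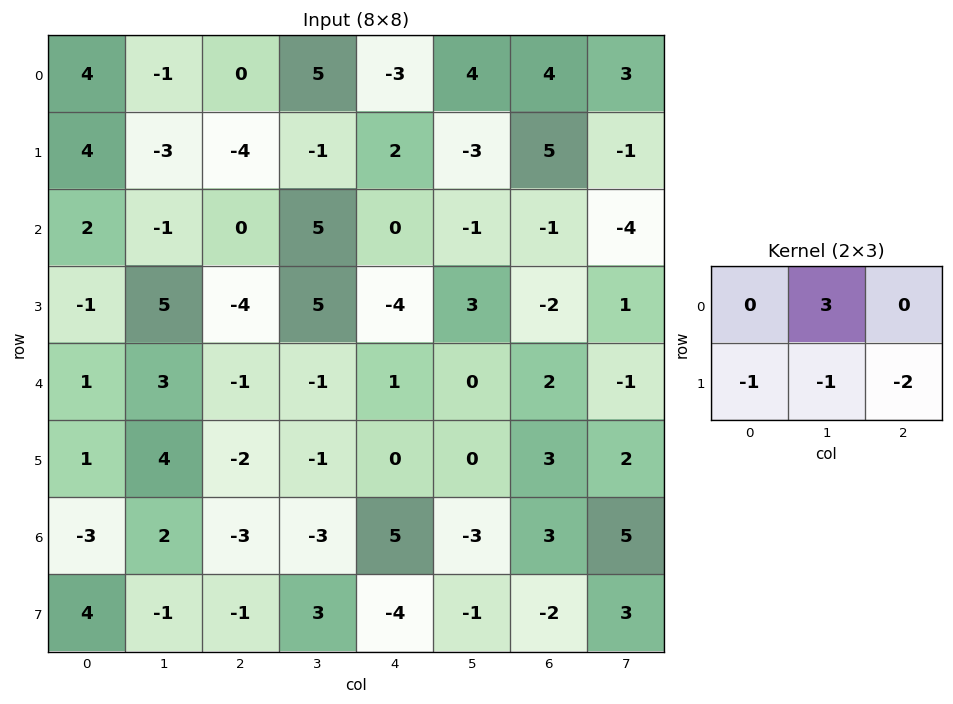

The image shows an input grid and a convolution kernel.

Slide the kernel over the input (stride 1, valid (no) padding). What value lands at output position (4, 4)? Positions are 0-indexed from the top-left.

-6

The receptive field on the input at this output position is [1 0 2 / 0 0 3]. Elementwise product with the kernel and sum: 0·3 + 0·-1 + 0·-1 + 3·-2.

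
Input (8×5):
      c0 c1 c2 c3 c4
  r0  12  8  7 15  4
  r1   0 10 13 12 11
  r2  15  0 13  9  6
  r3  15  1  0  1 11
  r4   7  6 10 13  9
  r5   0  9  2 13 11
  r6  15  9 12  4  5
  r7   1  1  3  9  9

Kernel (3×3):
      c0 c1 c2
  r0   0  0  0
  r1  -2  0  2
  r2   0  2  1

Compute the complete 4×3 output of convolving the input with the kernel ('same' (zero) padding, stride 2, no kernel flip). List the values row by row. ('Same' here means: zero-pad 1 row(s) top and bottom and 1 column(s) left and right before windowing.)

26 52 -8
31 19 4
21 31 -4
21 5 10

Output[0,0]: The receptive field on the zero-padded input at this output position is [0 0 0 / 0 12 8 / 0 0 10]. Elementwise product with the kernel and sum: 0·-2 + 8·2 + 0·2 + 10·1.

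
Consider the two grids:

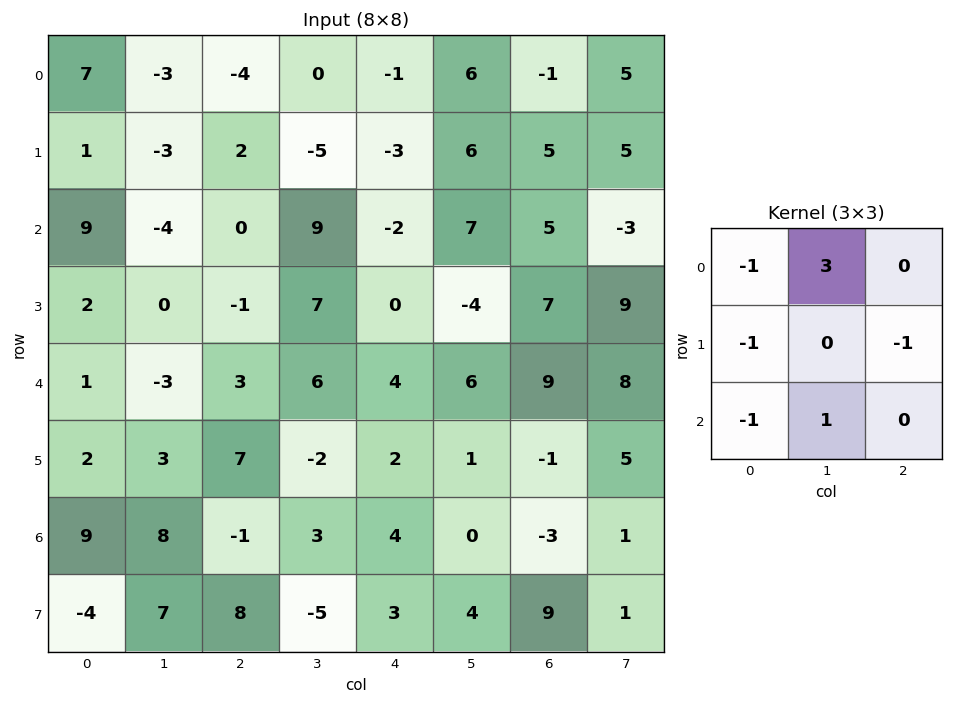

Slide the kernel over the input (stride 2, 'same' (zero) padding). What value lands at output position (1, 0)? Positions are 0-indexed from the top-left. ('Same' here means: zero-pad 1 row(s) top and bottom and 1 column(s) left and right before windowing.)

9

The receptive field on the zero-padded input at this output position is [0 1 -3 / 0 9 -4 / 0 2 0]. Elementwise product with the kernel and sum: 0·-1 + 1·3 + 0·-1 + -4·-1 + 0·-1 + 2·1.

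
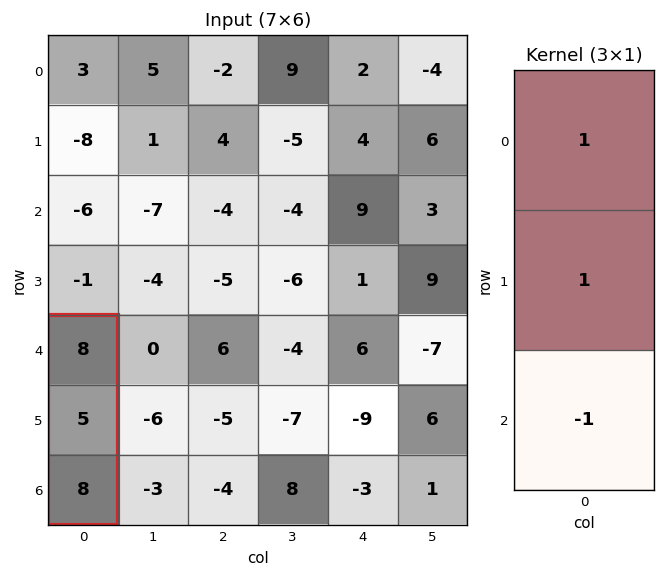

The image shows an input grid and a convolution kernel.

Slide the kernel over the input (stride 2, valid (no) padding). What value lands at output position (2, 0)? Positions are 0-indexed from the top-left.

The receptive field on the input at this output position is [8 / 5 / 8]. Elementwise product with the kernel and sum: 8·1 + 5·1 + 8·-1.

5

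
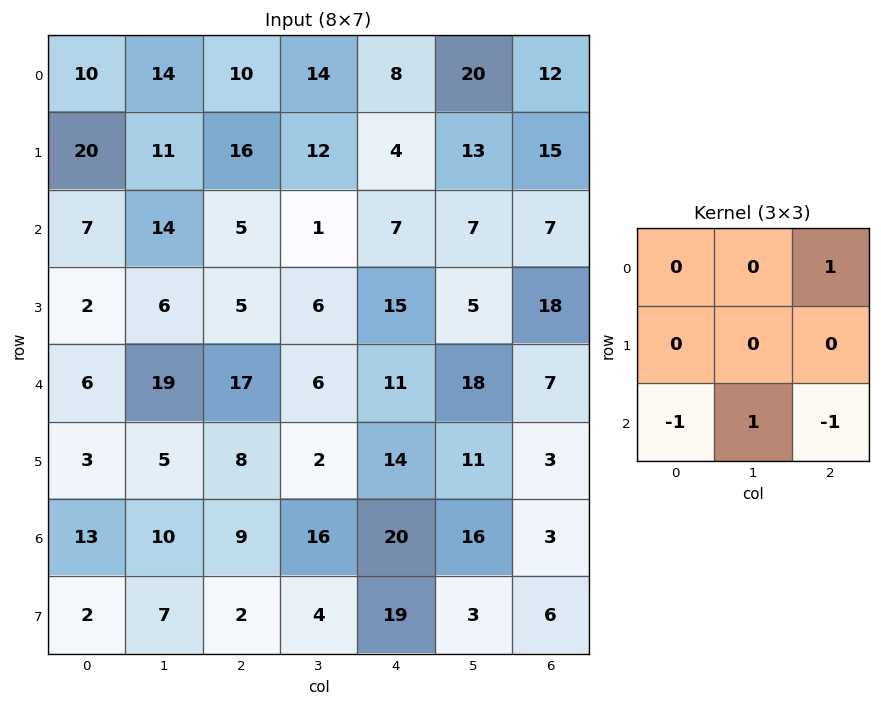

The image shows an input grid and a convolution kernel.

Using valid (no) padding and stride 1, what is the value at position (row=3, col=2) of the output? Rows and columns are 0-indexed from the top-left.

The receptive field on the input at this output position is [5 6 15 / 17 6 11 / 8 2 14]. Elementwise product with the kernel and sum: 15·1 + 8·-1 + 2·1 + 14·-1.

-5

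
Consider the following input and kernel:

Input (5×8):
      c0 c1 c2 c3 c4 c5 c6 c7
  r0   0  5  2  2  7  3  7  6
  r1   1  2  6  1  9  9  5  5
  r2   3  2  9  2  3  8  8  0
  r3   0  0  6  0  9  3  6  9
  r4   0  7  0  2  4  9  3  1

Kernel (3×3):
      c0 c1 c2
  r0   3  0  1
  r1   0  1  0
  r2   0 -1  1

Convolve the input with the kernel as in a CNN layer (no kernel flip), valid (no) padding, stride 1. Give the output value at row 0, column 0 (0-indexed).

The receptive field on the input at this output position is [0 5 2 / 1 2 6 / 3 2 9]. Elementwise product with the kernel and sum: 0·3 + 2·1 + 2·1 + 2·-1 + 9·1.

11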